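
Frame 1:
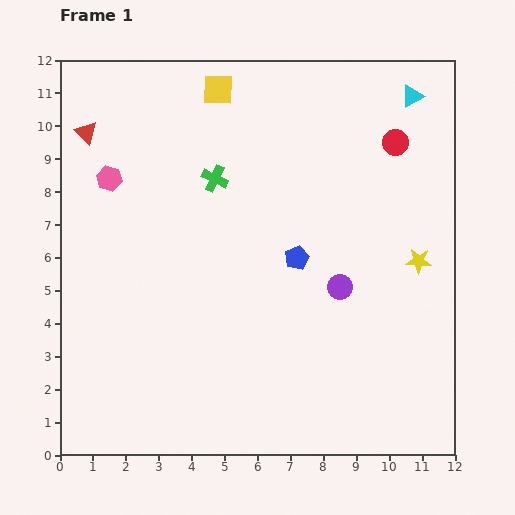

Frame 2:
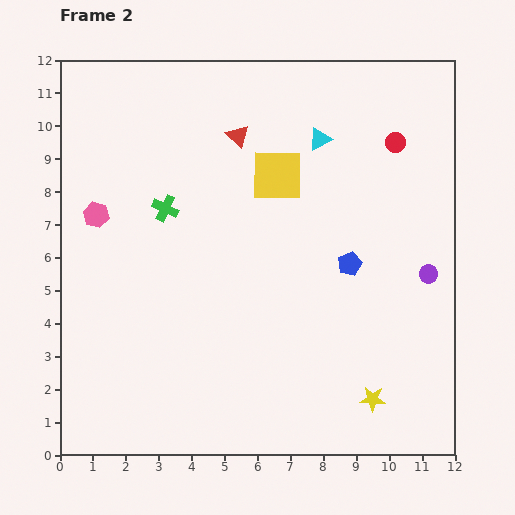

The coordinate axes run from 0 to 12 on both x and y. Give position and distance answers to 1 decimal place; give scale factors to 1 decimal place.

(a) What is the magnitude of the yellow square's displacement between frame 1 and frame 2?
3.2

The yellow square moved from (4.8, 11.1) to (6.6, 8.5), a distance of √(1.8² + 2.6²) ≈ 3.2.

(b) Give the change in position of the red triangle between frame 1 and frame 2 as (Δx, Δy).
(4.6, -0.1)

The red triangle was at (0.8, 9.8) in frame 1 and (5.4, 9.7) in frame 2.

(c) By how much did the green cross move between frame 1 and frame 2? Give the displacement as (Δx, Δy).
(-1.5, -0.9)

The green cross was at (4.7, 8.4) in frame 1 and (3.2, 7.5) in frame 2.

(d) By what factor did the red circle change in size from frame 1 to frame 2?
0.7×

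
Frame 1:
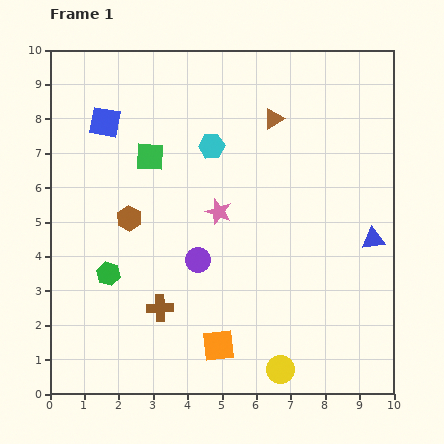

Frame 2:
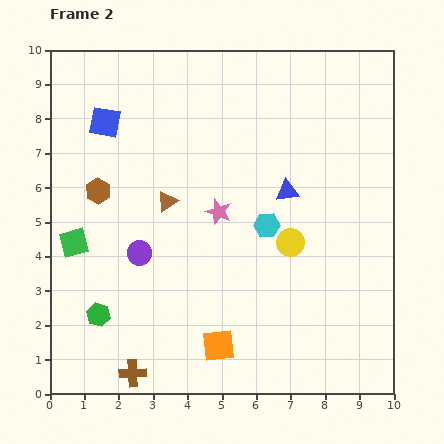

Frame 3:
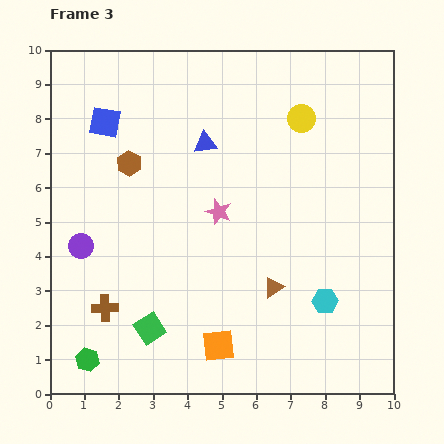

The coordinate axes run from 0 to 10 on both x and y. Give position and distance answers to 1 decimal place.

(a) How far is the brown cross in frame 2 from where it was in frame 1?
2.1

The brown cross moved from (3.2, 2.5) to (2.4, 0.6), a distance of √(0.8² + 1.9²) ≈ 2.1.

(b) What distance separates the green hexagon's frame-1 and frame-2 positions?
1.2

The green hexagon moved from (1.7, 3.5) to (1.4, 2.3), a distance of √(0.3² + 1.2²) ≈ 1.2.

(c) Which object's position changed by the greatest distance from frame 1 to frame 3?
the yellow circle

(moved 7.3; next 5.6)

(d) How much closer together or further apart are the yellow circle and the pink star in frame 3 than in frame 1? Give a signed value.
-1.3

Distance in frame 1: 4.9. Distance in frame 3: 3.6.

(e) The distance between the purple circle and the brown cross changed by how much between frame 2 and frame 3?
-1.6

Distance in frame 2: 3.5. Distance in frame 3: 1.9.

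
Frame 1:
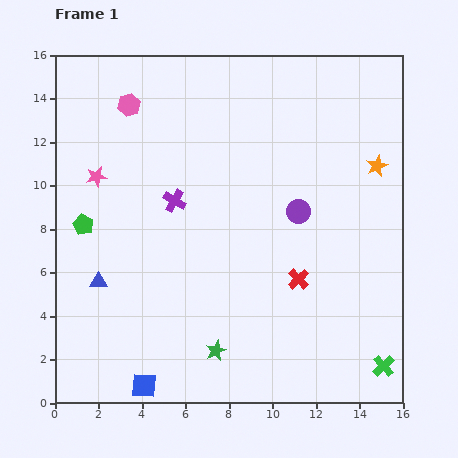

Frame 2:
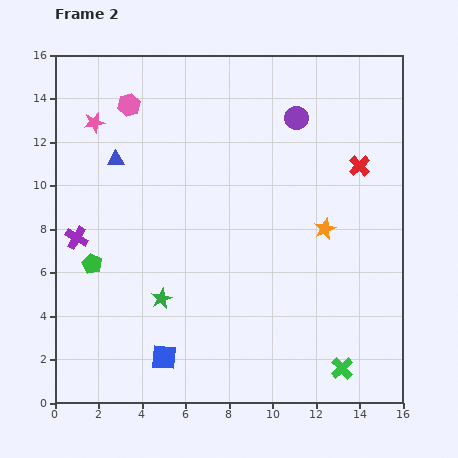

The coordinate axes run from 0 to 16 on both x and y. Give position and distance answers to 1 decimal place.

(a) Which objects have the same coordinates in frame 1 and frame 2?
the pink hexagon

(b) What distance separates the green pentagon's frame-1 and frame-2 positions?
1.8

The green pentagon moved from (1.3, 8.2) to (1.7, 6.4), a distance of √(0.4² + 1.8²) ≈ 1.8.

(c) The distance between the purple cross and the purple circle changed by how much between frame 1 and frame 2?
+5.8

Distance in frame 1: 5.7. Distance in frame 2: 11.5.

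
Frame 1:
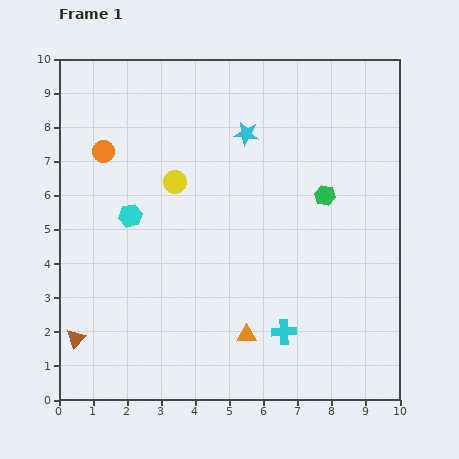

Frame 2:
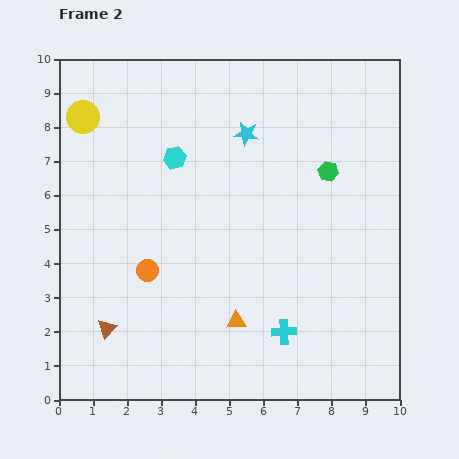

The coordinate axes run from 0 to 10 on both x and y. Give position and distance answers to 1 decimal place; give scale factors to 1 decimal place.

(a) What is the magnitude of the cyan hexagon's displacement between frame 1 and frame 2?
2.1

The cyan hexagon moved from (2.1, 5.4) to (3.4, 7.1), a distance of √(1.3² + 1.7²) ≈ 2.1.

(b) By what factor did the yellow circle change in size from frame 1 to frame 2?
1.5×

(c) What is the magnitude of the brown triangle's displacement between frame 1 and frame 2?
0.9

The brown triangle moved from (0.5, 1.8) to (1.4, 2.1), a distance of √(0.9² + 0.3²) ≈ 0.9.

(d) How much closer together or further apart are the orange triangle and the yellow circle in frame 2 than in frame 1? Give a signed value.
+2.5

Distance in frame 1: 5.0. Distance in frame 2: 7.5.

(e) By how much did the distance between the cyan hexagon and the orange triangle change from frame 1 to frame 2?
+0.2

Distance in frame 1: 4.9. Distance in frame 2: 5.1.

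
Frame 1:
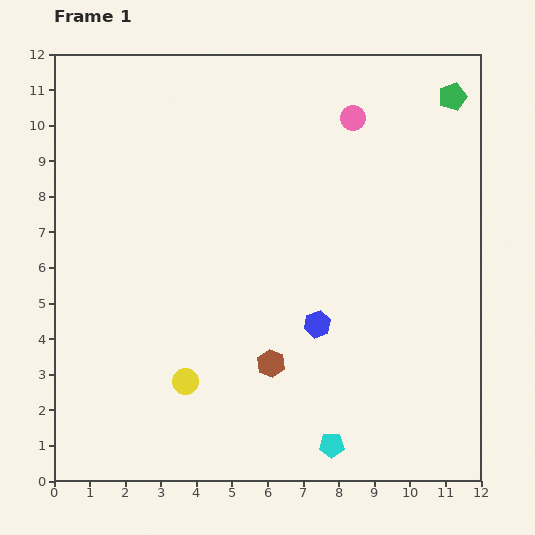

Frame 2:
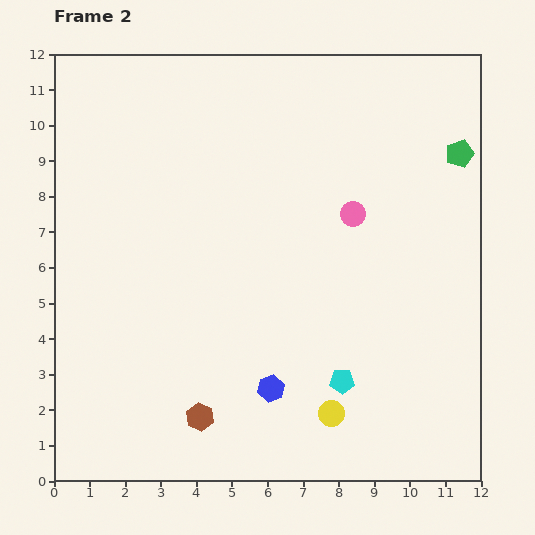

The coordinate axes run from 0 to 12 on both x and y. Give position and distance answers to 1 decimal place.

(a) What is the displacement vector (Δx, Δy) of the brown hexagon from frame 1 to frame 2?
(-2.0, -1.5)

The brown hexagon was at (6.1, 3.3) in frame 1 and (4.1, 1.8) in frame 2.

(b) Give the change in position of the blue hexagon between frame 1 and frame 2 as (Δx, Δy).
(-1.3, -1.8)

The blue hexagon was at (7.4, 4.4) in frame 1 and (6.1, 2.6) in frame 2.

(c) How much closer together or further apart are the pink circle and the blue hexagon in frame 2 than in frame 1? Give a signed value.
-0.5

Distance in frame 1: 5.9. Distance in frame 2: 5.4.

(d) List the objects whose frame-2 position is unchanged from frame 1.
none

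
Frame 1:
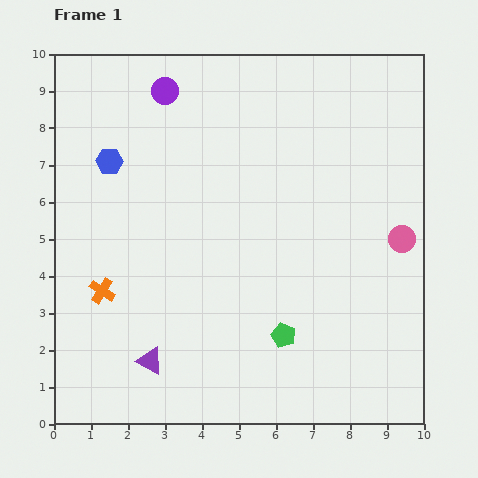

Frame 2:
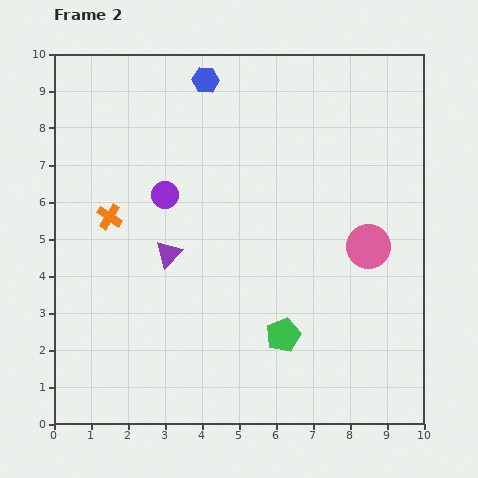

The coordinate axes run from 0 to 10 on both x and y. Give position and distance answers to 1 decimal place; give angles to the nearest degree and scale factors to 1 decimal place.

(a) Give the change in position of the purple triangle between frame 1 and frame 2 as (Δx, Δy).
(0.5, 2.9)

The purple triangle was at (2.6, 1.7) in frame 1 and (3.1, 4.6) in frame 2.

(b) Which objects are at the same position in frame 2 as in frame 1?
the green pentagon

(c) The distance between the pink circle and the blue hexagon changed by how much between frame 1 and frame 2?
-1.9

Distance in frame 1: 8.2. Distance in frame 2: 6.3.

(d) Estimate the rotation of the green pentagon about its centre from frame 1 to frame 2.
27° clockwise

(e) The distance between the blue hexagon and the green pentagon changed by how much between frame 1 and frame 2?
+0.6

Distance in frame 1: 6.6. Distance in frame 2: 7.2.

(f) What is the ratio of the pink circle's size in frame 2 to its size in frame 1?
1.6×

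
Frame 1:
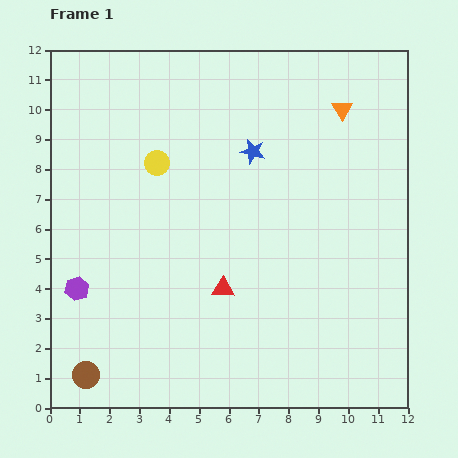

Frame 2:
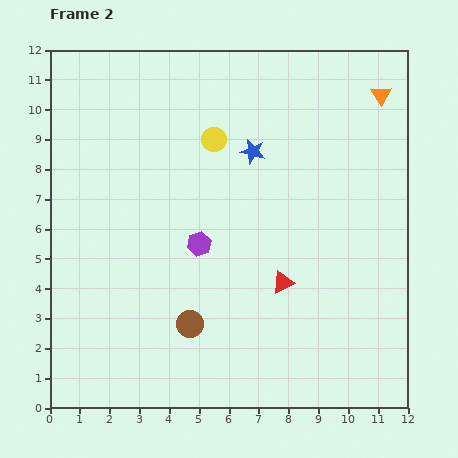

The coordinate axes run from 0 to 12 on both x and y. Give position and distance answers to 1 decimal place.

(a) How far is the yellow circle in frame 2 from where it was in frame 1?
2.1

The yellow circle moved from (3.6, 8.2) to (5.5, 9.0), a distance of √(1.9² + 0.8²) ≈ 2.1.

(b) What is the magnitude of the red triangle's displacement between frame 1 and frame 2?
2.0

The red triangle moved from (5.8, 4.0) to (7.8, 4.2), a distance of √(2.0² + 0.2²) ≈ 2.0.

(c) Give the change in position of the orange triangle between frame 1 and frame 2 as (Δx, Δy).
(1.3, 0.5)

The orange triangle was at (9.8, 10.0) in frame 1 and (11.1, 10.5) in frame 2.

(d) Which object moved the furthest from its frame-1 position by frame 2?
the purple hexagon

(moved 4.4; next 3.9)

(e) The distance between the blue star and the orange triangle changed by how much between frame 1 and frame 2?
+1.4

Distance in frame 1: 3.3. Distance in frame 2: 4.7.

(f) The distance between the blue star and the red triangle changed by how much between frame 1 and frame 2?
-0.2

Distance in frame 1: 4.7. Distance in frame 2: 4.5.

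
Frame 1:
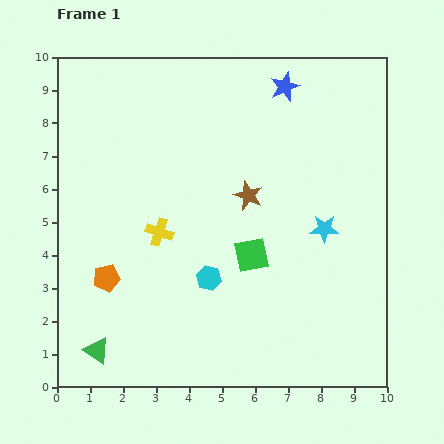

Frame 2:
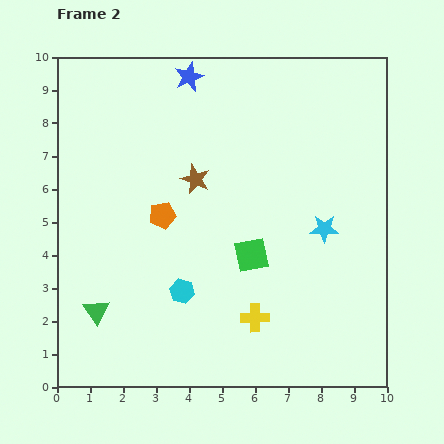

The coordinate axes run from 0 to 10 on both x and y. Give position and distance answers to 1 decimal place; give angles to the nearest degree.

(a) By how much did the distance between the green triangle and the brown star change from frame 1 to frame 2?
-1.6

Distance in frame 1: 6.6. Distance in frame 2: 5.0.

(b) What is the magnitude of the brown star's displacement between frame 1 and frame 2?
1.7

The brown star moved from (5.8, 5.8) to (4.2, 6.3), a distance of √(1.6² + 0.5²) ≈ 1.7.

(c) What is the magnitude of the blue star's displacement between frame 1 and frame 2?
2.9

The blue star moved from (6.9, 9.1) to (4.0, 9.4), a distance of √(2.9² + 0.3²) ≈ 2.9.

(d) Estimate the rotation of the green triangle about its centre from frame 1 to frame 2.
22° clockwise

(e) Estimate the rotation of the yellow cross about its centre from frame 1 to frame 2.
20° counter-clockwise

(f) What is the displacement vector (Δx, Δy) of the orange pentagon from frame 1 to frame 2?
(1.7, 1.9)

The orange pentagon was at (1.5, 3.3) in frame 1 and (3.2, 5.2) in frame 2.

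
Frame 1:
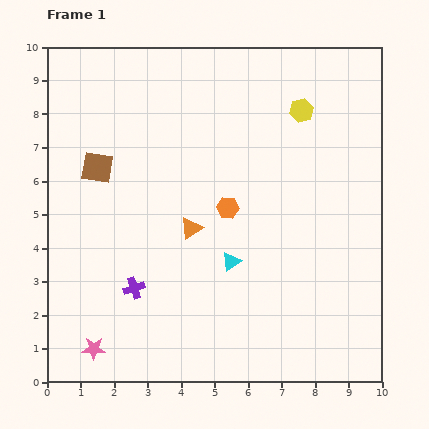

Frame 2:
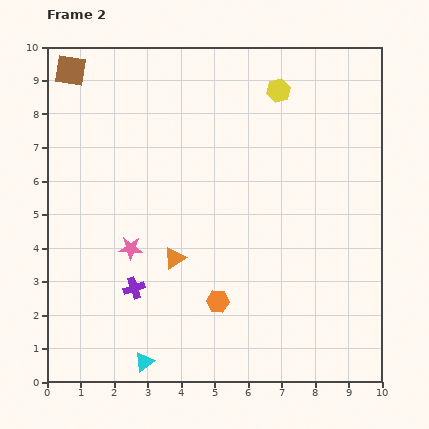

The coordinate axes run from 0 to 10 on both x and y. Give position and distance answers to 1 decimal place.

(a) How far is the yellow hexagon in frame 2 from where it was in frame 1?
0.9

The yellow hexagon moved from (7.6, 8.1) to (6.9, 8.7), a distance of √(0.7² + 0.6²) ≈ 0.9.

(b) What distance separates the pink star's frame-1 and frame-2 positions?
3.2

The pink star moved from (1.4, 1.0) to (2.5, 4.0), a distance of √(1.1² + 3.0²) ≈ 3.2.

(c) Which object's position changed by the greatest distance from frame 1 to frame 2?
the cyan triangle

(moved 4.0; next 3.2)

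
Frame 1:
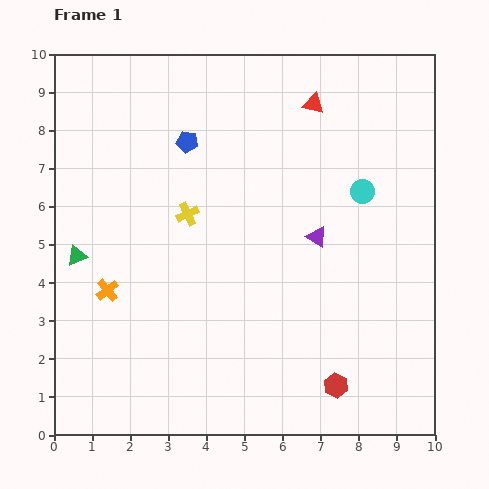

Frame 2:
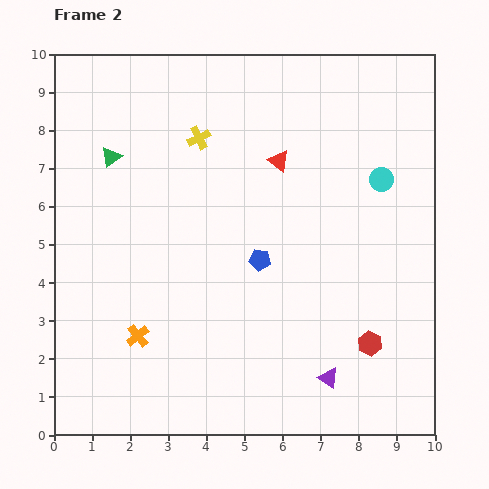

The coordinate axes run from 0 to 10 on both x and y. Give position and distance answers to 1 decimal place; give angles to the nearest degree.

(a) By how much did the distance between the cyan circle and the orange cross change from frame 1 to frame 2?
+0.4

Distance in frame 1: 7.2. Distance in frame 2: 7.6.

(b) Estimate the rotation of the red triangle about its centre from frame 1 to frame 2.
23° clockwise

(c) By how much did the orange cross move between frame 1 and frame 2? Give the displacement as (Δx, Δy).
(0.8, -1.2)

The orange cross was at (1.4, 3.8) in frame 1 and (2.2, 2.6) in frame 2.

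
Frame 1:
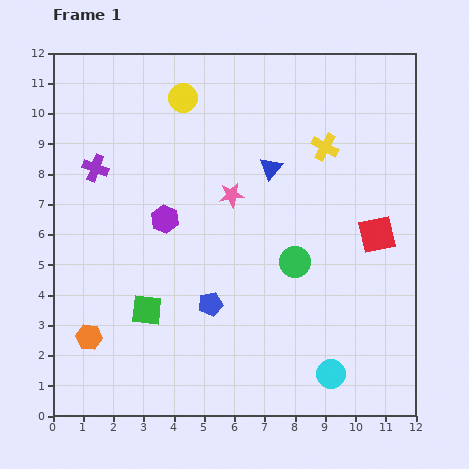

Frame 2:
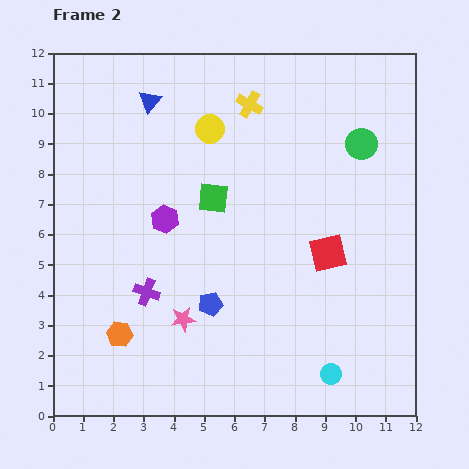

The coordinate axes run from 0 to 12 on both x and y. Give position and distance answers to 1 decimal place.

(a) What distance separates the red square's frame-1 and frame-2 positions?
1.7

The red square moved from (10.7, 6.0) to (9.1, 5.4), a distance of √(1.6² + 0.6²) ≈ 1.7.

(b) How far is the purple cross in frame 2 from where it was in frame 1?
4.4

The purple cross moved from (1.4, 8.2) to (3.1, 4.1), a distance of √(1.7² + 4.1²) ≈ 4.4.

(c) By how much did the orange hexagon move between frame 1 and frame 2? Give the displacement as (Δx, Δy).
(1.0, 0.1)

The orange hexagon was at (1.2, 2.6) in frame 1 and (2.2, 2.7) in frame 2.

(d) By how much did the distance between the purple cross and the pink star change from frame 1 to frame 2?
-3.1

Distance in frame 1: 4.6. Distance in frame 2: 1.5.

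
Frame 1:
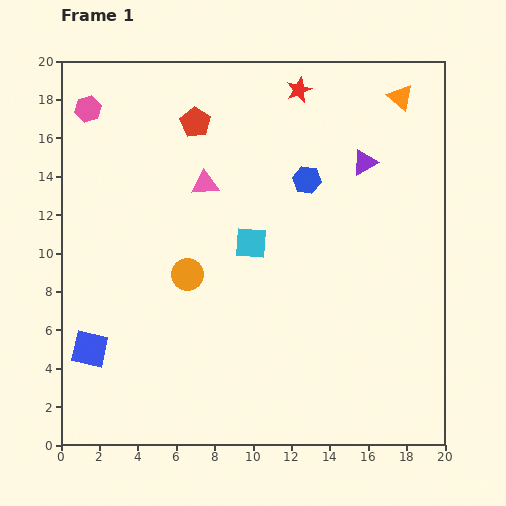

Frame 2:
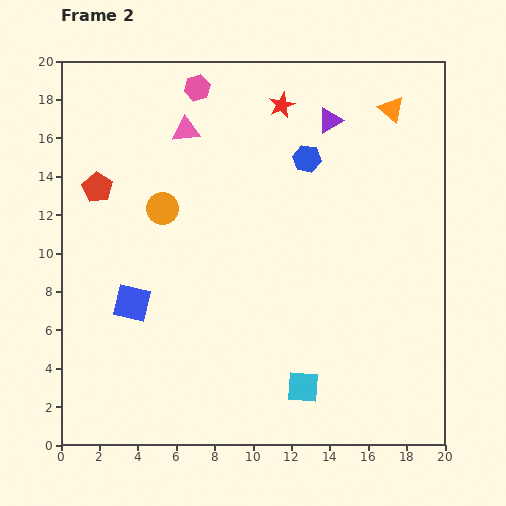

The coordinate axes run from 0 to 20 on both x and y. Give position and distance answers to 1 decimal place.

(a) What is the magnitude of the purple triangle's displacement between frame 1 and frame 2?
2.8

The purple triangle moved from (15.8, 14.7) to (14.0, 16.9), a distance of √(1.8² + 2.2²) ≈ 2.8.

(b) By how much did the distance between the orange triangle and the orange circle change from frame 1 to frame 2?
-1.4

Distance in frame 1: 14.4. Distance in frame 2: 13.0.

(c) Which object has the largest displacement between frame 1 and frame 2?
the cyan square

(moved 8.0; next 6.1)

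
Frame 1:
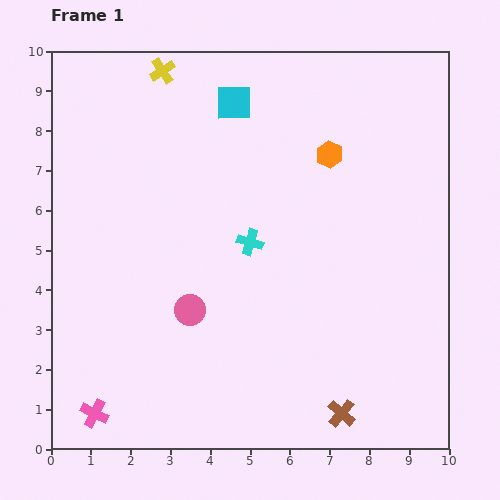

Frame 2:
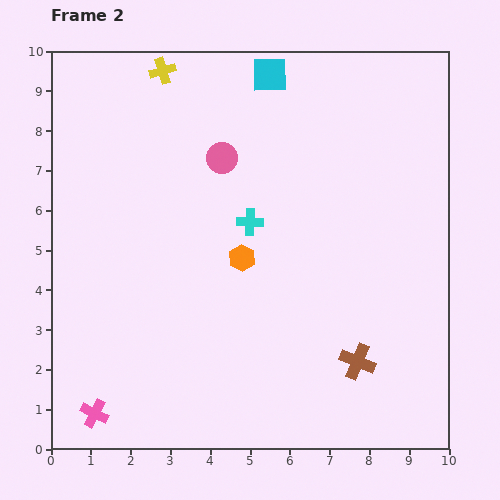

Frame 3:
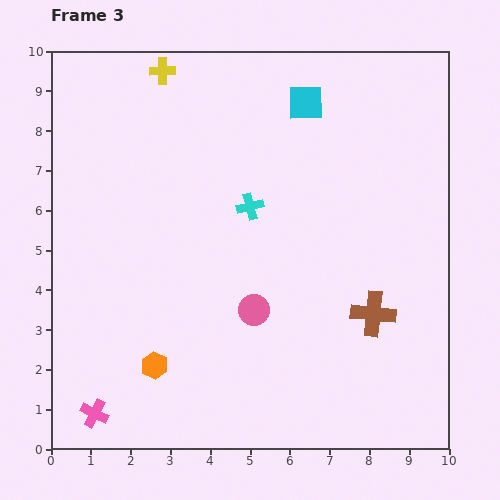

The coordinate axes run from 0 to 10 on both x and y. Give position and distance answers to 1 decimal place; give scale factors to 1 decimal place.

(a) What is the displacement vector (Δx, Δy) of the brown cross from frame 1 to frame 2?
(0.4, 1.3)

The brown cross was at (7.3, 0.9) in frame 1 and (7.7, 2.2) in frame 2.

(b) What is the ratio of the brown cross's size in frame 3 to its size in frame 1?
1.6×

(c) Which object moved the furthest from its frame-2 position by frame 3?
the pink circle

(moved 3.9; next 3.5)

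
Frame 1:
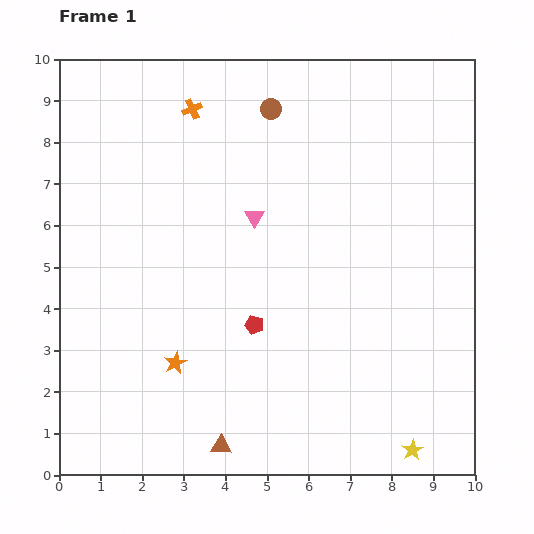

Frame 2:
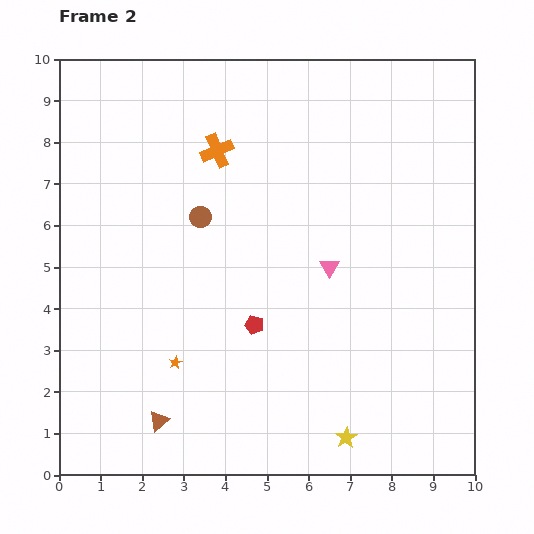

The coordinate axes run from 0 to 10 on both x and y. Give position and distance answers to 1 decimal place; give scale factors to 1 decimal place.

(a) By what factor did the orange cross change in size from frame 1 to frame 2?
1.7×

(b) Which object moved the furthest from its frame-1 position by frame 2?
the brown circle

(moved 3.1; next 2.2)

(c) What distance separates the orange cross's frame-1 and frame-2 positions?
1.2

The orange cross moved from (3.2, 8.8) to (3.8, 7.8), a distance of √(0.6² + 1.0²) ≈ 1.2.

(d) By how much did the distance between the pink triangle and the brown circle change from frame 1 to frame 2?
+0.7

Distance in frame 1: 2.6. Distance in frame 2: 3.3.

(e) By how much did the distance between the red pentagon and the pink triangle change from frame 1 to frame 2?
-0.3

Distance in frame 1: 2.6. Distance in frame 2: 2.3.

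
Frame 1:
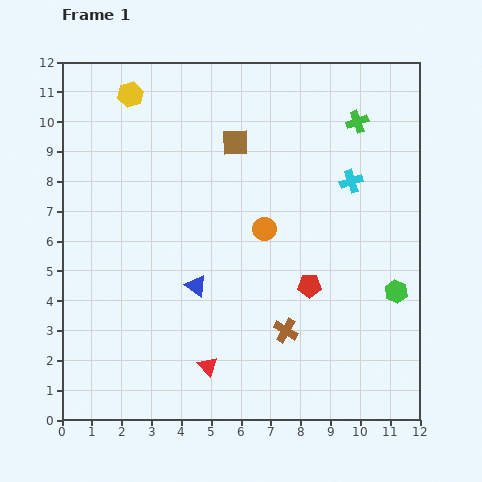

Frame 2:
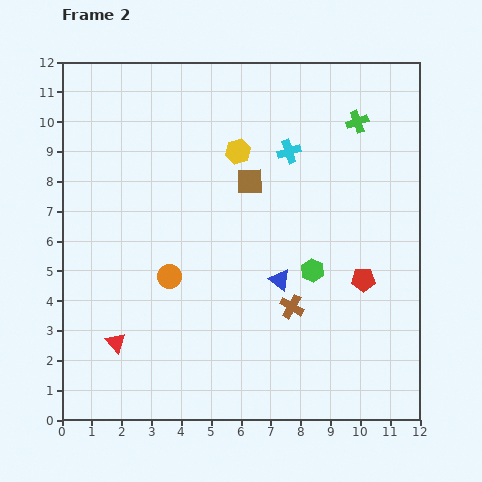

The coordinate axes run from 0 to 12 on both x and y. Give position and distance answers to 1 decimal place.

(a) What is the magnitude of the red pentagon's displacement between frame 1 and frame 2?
1.8

The red pentagon moved from (8.3, 4.5) to (10.1, 4.7), a distance of √(1.8² + 0.2²) ≈ 1.8.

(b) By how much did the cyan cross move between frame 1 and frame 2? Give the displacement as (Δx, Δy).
(-2.1, 1.0)

The cyan cross was at (9.7, 8.0) in frame 1 and (7.6, 9.0) in frame 2.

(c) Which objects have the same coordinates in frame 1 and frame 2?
the green cross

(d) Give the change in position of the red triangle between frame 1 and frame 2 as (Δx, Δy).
(-3.1, 0.8)

The red triangle was at (4.9, 1.8) in frame 1 and (1.8, 2.6) in frame 2.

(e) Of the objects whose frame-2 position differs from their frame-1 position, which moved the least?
the brown cross

(moved 0.8)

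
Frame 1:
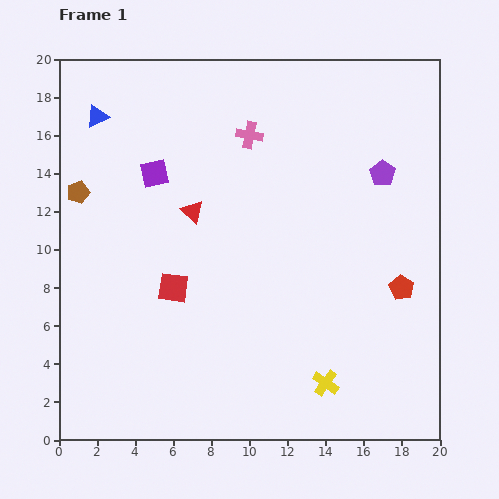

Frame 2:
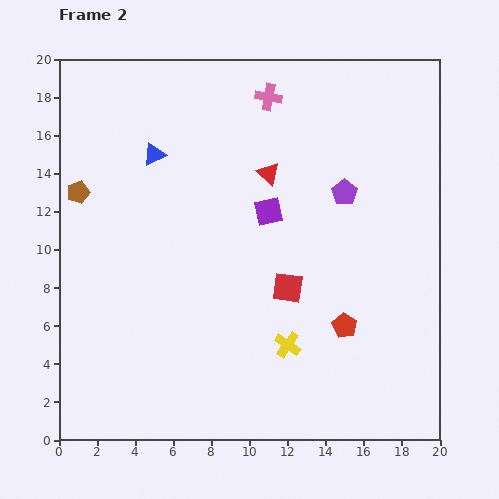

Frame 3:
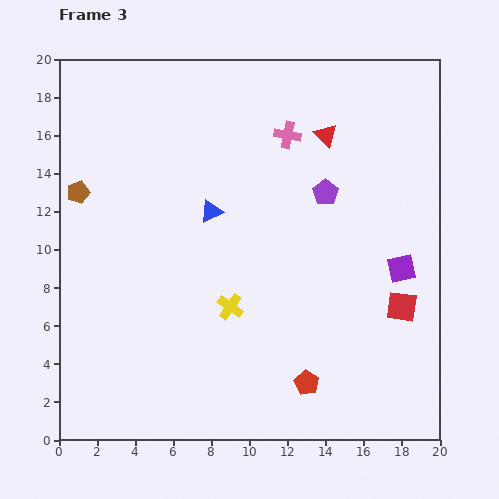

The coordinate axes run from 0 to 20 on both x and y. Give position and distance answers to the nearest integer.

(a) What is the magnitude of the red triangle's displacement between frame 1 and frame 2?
4

The red triangle moved from (7, 12) to (11, 14), a distance of √(4² + 2²) ≈ 4.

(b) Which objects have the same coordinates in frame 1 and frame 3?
the brown pentagon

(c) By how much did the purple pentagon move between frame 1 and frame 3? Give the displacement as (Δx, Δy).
(-3, -1)

The purple pentagon was at (17, 14) in frame 1 and (14, 13) in frame 3.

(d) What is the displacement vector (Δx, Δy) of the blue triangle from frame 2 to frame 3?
(3, -3)

The blue triangle was at (5, 15) in frame 2 and (8, 12) in frame 3.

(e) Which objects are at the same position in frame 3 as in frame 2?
the brown pentagon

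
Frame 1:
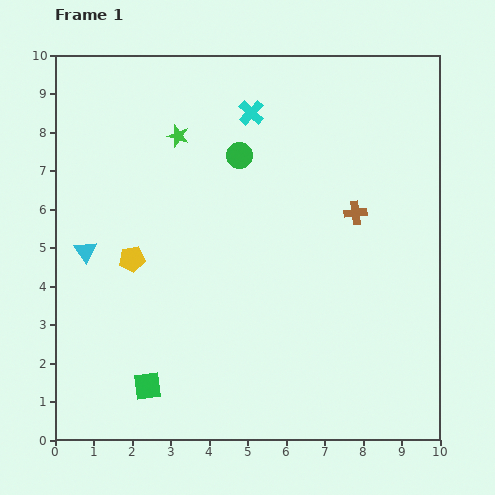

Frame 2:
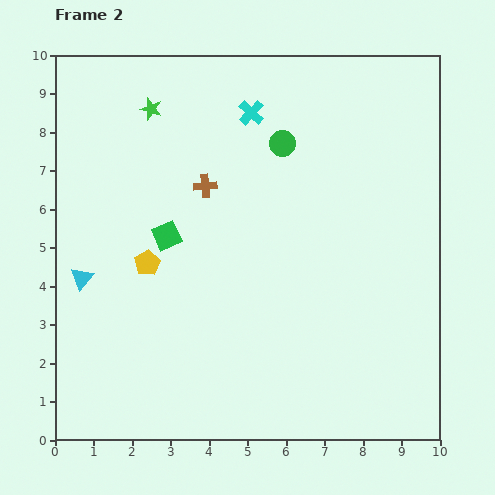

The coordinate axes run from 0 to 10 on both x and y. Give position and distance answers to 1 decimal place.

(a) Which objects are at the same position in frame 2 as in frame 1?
the cyan cross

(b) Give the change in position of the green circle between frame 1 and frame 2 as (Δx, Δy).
(1.1, 0.3)

The green circle was at (4.8, 7.4) in frame 1 and (5.9, 7.7) in frame 2.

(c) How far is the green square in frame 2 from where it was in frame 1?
3.9

The green square moved from (2.4, 1.4) to (2.9, 5.3), a distance of √(0.5² + 3.9²) ≈ 3.9.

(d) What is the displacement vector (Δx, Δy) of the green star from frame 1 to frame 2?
(-0.7, 0.7)

The green star was at (3.2, 7.9) in frame 1 and (2.5, 8.6) in frame 2.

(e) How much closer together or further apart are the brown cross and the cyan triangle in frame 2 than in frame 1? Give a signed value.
-3.1

Distance in frame 1: 7.1. Distance in frame 2: 4.0.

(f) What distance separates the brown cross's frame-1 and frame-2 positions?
4.0

The brown cross moved from (7.8, 5.9) to (3.9, 6.6), a distance of √(3.9² + 0.7²) ≈ 4.0.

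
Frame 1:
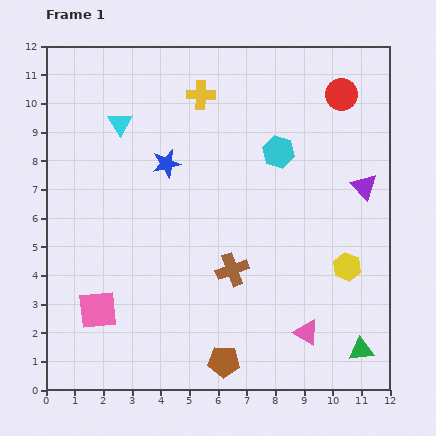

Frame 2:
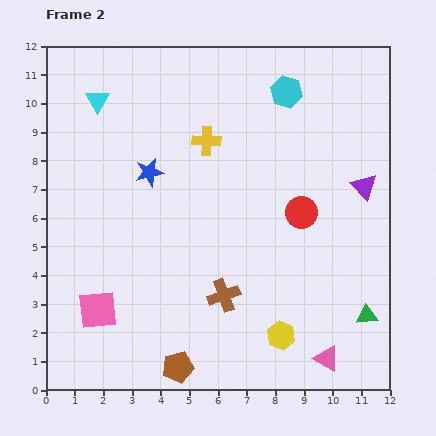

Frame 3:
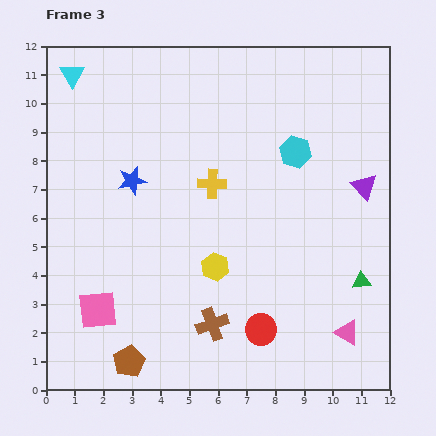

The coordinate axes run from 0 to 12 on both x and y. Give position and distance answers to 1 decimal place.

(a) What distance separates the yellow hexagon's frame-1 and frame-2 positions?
3.3

The yellow hexagon moved from (10.5, 4.3) to (8.2, 1.9), a distance of √(2.3² + 2.4²) ≈ 3.3.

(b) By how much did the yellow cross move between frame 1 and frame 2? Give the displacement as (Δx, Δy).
(0.2, -1.6)

The yellow cross was at (5.4, 10.3) in frame 1 and (5.6, 8.7) in frame 2.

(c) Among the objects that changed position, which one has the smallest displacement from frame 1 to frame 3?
the cyan hexagon

(moved 0.6)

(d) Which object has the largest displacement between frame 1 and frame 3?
the red circle

(moved 8.7; next 4.6)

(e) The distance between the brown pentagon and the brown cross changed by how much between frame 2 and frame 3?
+0.2

Distance in frame 2: 3.0. Distance in frame 3: 3.2.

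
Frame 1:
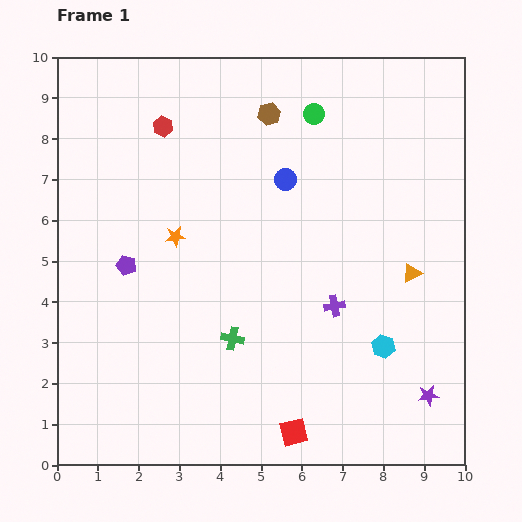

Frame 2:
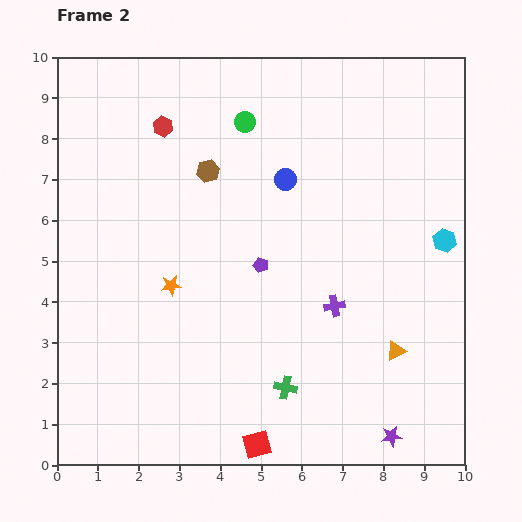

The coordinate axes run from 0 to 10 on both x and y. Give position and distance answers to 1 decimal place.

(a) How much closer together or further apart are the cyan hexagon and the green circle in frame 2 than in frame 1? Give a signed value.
-0.2

Distance in frame 1: 5.9. Distance in frame 2: 5.7.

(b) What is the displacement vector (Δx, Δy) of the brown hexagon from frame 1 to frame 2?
(-1.5, -1.4)

The brown hexagon was at (5.2, 8.6) in frame 1 and (3.7, 7.2) in frame 2.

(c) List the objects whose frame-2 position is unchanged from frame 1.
the purple cross, the blue circle, the red hexagon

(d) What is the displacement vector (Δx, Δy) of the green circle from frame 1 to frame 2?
(-1.7, -0.2)

The green circle was at (6.3, 8.6) in frame 1 and (4.6, 8.4) in frame 2.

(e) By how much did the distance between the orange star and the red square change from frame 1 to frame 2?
-1.2

Distance in frame 1: 5.6. Distance in frame 2: 4.4.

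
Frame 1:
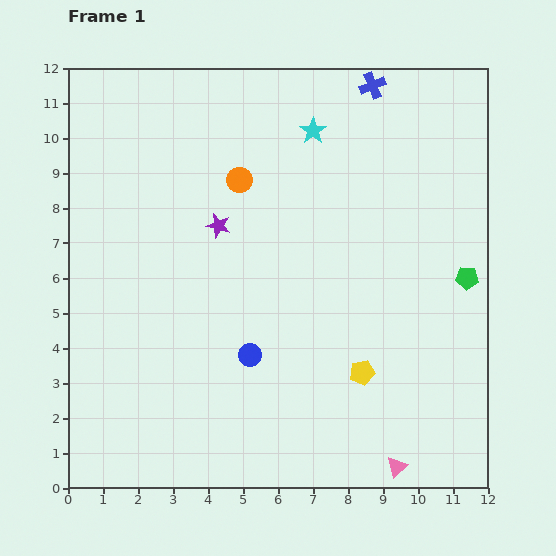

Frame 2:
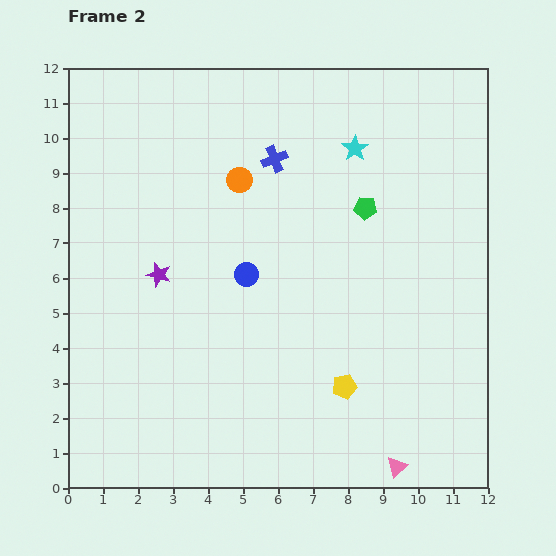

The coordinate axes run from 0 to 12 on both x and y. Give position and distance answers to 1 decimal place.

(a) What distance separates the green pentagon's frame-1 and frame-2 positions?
3.5

The green pentagon moved from (11.4, 6.0) to (8.5, 8.0), a distance of √(2.9² + 2.0²) ≈ 3.5.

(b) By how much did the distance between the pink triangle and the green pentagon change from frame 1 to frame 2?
+1.7

Distance in frame 1: 5.8. Distance in frame 2: 7.5.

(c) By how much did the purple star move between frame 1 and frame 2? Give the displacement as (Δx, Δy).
(-1.7, -1.4)

The purple star was at (4.3, 7.5) in frame 1 and (2.6, 6.1) in frame 2.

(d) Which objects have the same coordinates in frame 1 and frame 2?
the orange circle, the pink triangle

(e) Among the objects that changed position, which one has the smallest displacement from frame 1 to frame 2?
the yellow pentagon

(moved 0.6)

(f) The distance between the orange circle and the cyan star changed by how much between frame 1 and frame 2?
+0.9

Distance in frame 1: 2.5. Distance in frame 2: 3.4.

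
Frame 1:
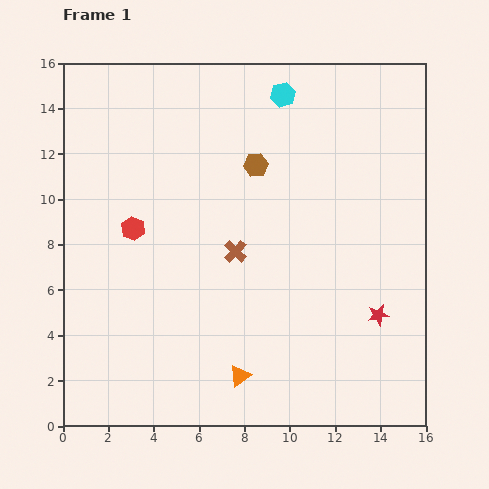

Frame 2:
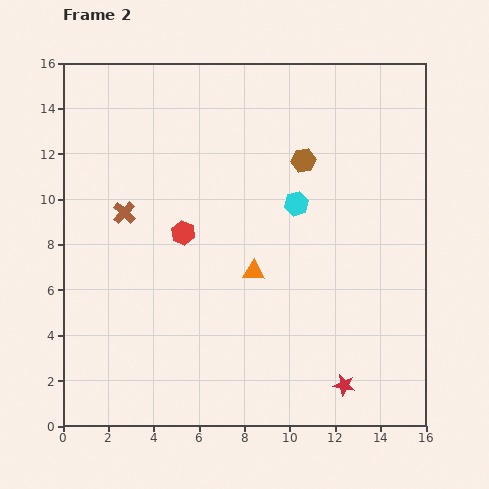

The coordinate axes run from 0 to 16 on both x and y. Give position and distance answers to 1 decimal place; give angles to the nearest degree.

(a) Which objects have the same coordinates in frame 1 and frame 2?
none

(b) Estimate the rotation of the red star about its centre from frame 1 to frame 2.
22° clockwise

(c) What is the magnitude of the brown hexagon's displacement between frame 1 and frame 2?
2.1

The brown hexagon moved from (8.5, 11.5) to (10.6, 11.7), a distance of √(2.1² + 0.2²) ≈ 2.1.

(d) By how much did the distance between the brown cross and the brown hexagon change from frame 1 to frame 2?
+4.3

Distance in frame 1: 3.9. Distance in frame 2: 8.2.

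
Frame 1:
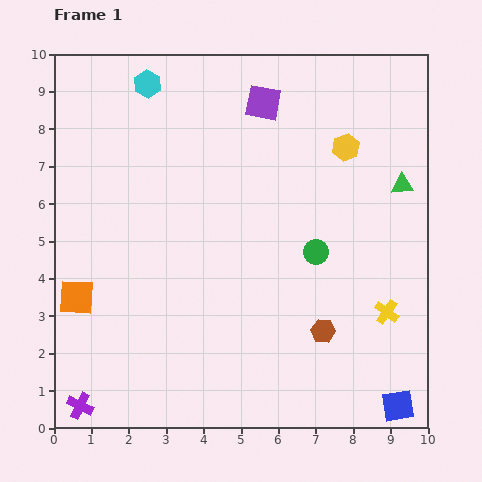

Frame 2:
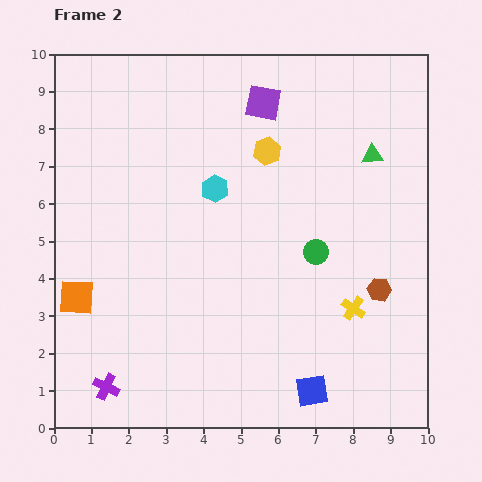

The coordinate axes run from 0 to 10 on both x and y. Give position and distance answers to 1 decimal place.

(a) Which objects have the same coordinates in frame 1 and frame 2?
the green circle, the purple square, the orange square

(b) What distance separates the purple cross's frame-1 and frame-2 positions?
0.9

The purple cross moved from (0.7, 0.6) to (1.4, 1.1), a distance of √(0.7² + 0.5²) ≈ 0.9.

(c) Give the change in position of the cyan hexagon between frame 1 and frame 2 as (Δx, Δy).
(1.8, -2.8)

The cyan hexagon was at (2.5, 9.2) in frame 1 and (4.3, 6.4) in frame 2.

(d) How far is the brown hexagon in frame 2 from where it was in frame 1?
1.9

The brown hexagon moved from (7.2, 2.6) to (8.7, 3.7), a distance of √(1.5² + 1.1²) ≈ 1.9.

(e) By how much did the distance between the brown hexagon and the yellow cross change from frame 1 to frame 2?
-0.9

Distance in frame 1: 1.8. Distance in frame 2: 0.9.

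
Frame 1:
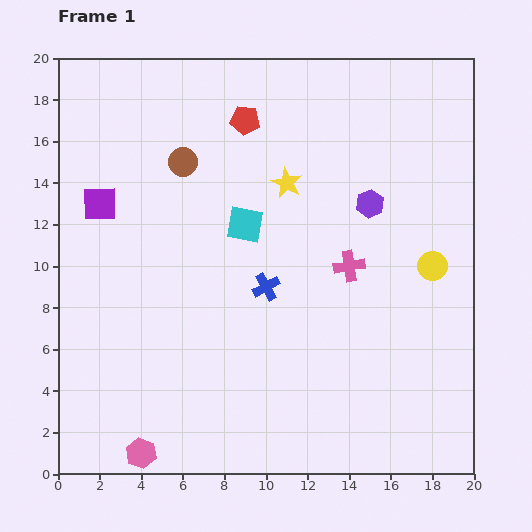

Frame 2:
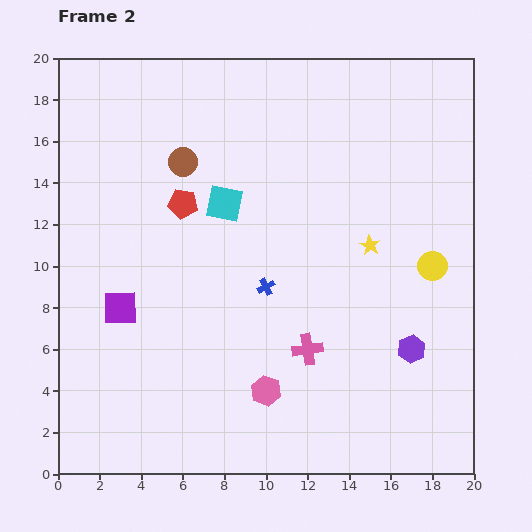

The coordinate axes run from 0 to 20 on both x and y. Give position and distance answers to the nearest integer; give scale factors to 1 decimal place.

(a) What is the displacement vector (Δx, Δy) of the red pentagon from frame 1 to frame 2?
(-3, -4)

The red pentagon was at (9, 17) in frame 1 and (6, 13) in frame 2.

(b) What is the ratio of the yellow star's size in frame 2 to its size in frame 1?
0.7×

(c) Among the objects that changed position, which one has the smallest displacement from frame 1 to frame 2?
the cyan square

(moved 1)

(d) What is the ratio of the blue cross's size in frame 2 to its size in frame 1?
0.6×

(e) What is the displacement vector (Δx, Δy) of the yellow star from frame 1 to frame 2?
(4, -3)

The yellow star was at (11, 14) in frame 1 and (15, 11) in frame 2.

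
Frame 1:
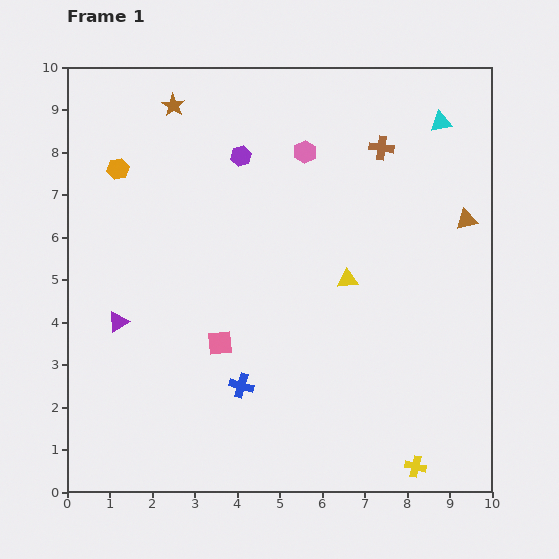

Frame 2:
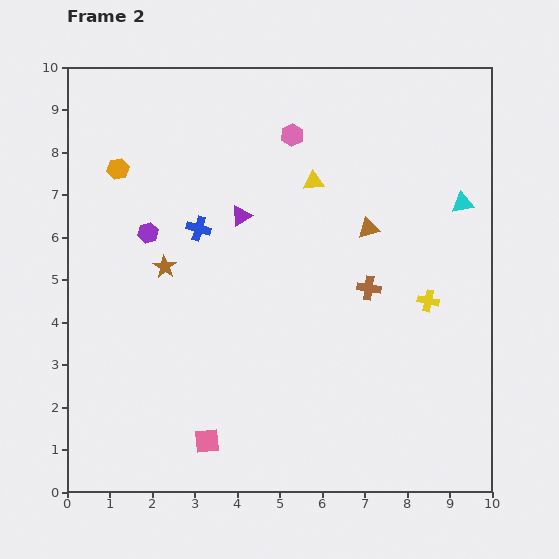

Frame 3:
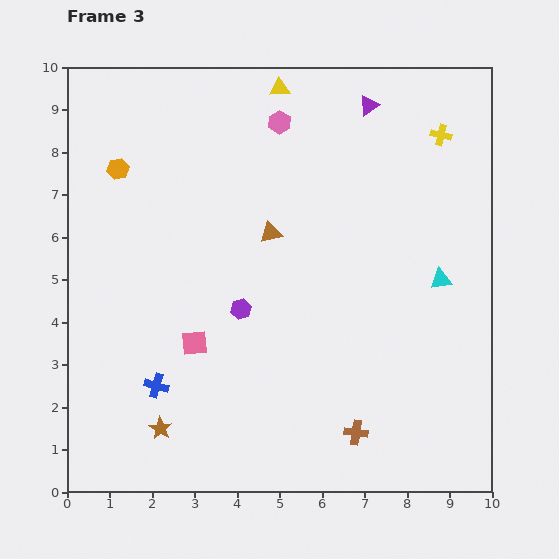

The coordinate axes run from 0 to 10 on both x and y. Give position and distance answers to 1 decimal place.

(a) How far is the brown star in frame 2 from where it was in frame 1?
3.8

The brown star moved from (2.5, 9.1) to (2.3, 5.3), a distance of √(0.2² + 3.8²) ≈ 3.8.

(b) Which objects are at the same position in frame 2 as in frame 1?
the orange hexagon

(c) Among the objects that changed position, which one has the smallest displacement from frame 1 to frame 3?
the pink square

(moved 0.6)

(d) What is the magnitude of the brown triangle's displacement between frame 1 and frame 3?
4.6

The brown triangle moved from (9.4, 6.4) to (4.8, 6.1), a distance of √(4.6² + 0.3²) ≈ 4.6.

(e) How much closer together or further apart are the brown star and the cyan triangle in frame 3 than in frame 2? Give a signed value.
+0.3

Distance in frame 2: 7.2. Distance in frame 3: 7.5.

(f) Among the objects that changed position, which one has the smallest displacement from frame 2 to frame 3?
the pink hexagon

(moved 0.4)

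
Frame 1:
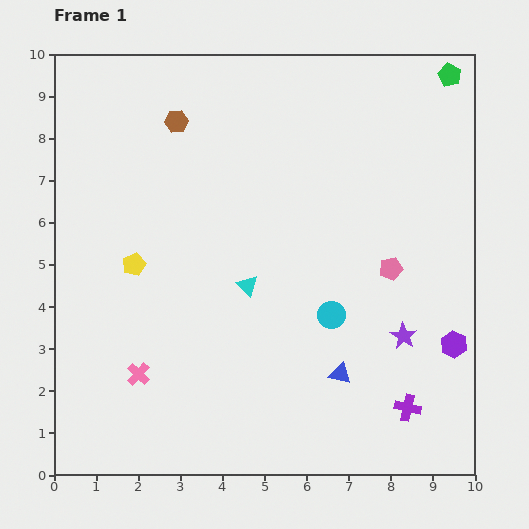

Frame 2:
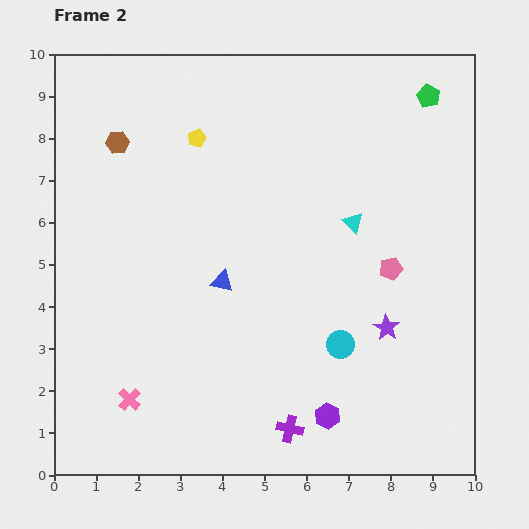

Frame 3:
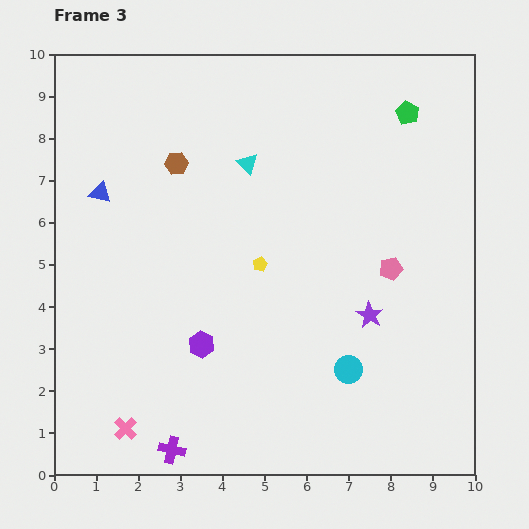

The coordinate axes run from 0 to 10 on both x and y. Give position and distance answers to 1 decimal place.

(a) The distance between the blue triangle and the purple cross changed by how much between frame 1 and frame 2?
+2.0

Distance in frame 1: 1.8. Distance in frame 2: 3.8.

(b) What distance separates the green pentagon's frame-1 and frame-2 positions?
0.7

The green pentagon moved from (9.4, 9.5) to (8.9, 9.0), a distance of √(0.5² + 0.5²) ≈ 0.7.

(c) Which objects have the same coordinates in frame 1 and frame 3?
the pink pentagon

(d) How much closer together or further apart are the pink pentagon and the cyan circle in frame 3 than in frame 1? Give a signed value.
+0.8

Distance in frame 1: 1.8. Distance in frame 3: 2.6.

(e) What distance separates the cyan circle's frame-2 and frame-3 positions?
0.6

The cyan circle moved from (6.8, 3.1) to (7.0, 2.5), a distance of √(0.2² + 0.6²) ≈ 0.6.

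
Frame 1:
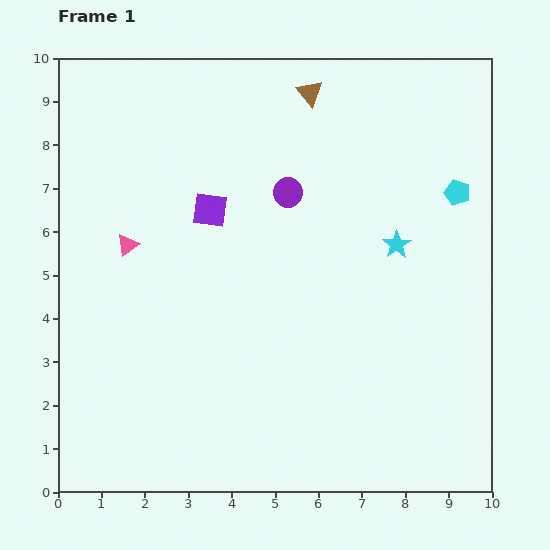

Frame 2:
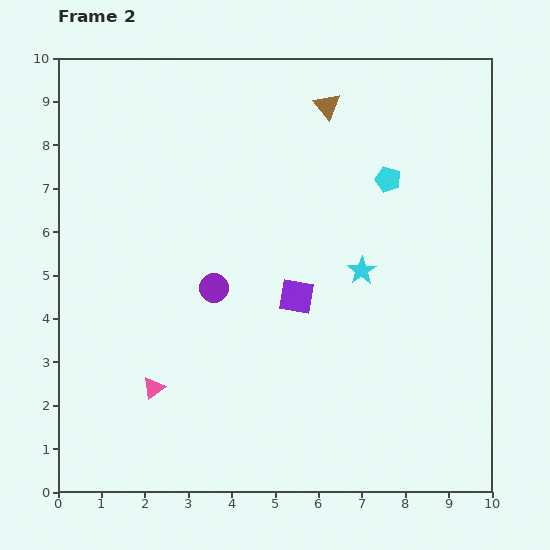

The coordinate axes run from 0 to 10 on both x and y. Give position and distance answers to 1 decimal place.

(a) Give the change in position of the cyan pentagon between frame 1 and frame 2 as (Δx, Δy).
(-1.6, 0.3)

The cyan pentagon was at (9.2, 6.9) in frame 1 and (7.6, 7.2) in frame 2.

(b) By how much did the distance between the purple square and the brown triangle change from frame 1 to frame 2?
+1.0

Distance in frame 1: 3.5. Distance in frame 2: 4.5.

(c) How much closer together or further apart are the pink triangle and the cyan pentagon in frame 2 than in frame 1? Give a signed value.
-0.5

Distance in frame 1: 7.7. Distance in frame 2: 7.2.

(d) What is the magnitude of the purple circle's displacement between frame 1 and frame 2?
2.8

The purple circle moved from (5.3, 6.9) to (3.6, 4.7), a distance of √(1.7² + 2.2²) ≈ 2.8.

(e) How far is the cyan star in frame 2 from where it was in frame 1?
1.0

The cyan star moved from (7.8, 5.7) to (7.0, 5.1), a distance of √(0.8² + 0.6²) ≈ 1.0.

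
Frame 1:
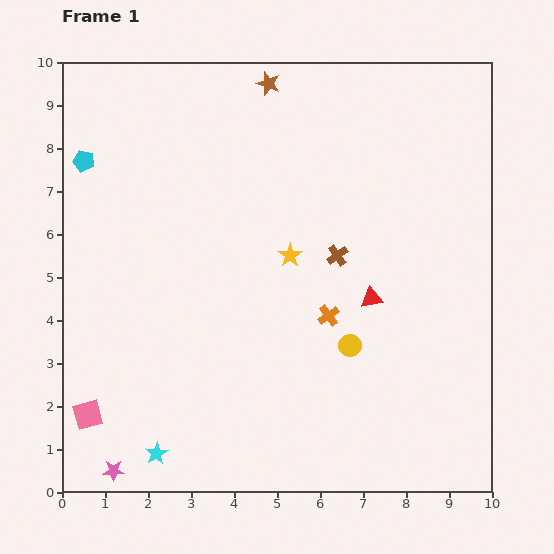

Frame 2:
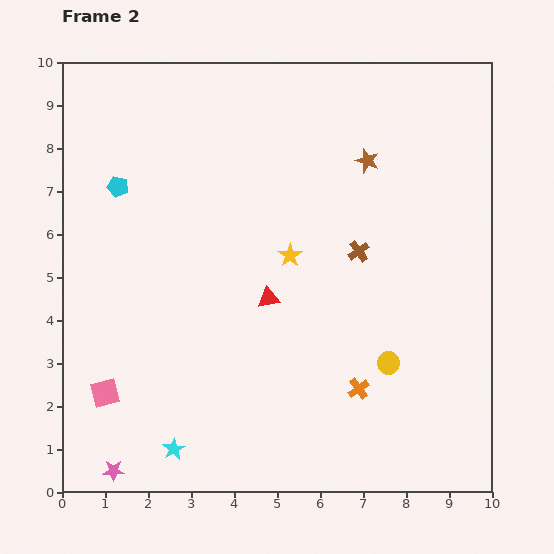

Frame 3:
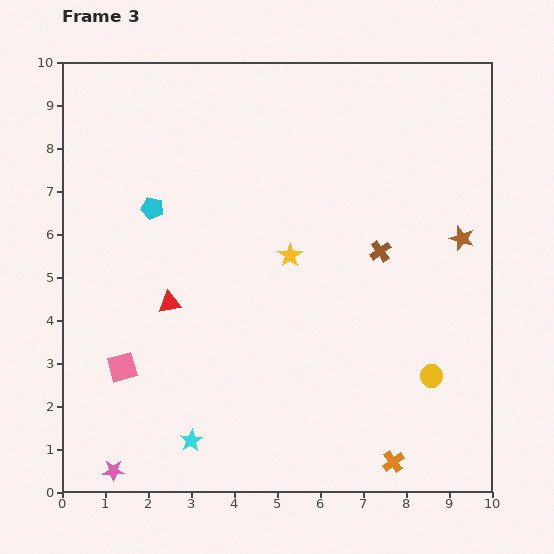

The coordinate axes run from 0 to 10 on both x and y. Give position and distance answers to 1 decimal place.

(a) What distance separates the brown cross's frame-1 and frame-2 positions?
0.5

The brown cross moved from (6.4, 5.5) to (6.9, 5.6), a distance of √(0.5² + 0.1²) ≈ 0.5.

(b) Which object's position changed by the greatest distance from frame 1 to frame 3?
the brown star

(moved 5.8; next 4.7)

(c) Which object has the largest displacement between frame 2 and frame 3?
the brown star

(moved 2.8; next 2.3)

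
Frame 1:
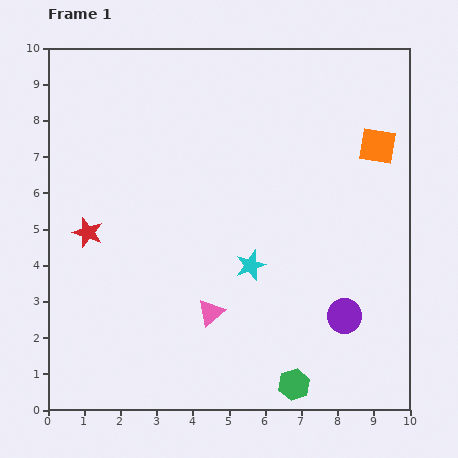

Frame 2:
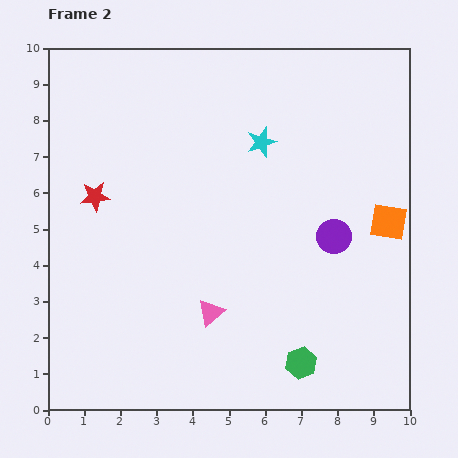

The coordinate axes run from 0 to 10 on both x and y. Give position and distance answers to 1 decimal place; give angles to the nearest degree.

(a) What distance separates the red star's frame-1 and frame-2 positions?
1.0

The red star moved from (1.1, 4.9) to (1.3, 5.9), a distance of √(0.2² + 1.0²) ≈ 1.0.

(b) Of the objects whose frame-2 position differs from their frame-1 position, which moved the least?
the green hexagon

(moved 0.6)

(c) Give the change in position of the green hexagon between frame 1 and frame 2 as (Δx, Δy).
(0.2, 0.6)

The green hexagon was at (6.8, 0.7) in frame 1 and (7.0, 1.3) in frame 2.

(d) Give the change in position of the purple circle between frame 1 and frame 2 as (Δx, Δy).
(-0.3, 2.2)

The purple circle was at (8.2, 2.6) in frame 1 and (7.9, 4.8) in frame 2.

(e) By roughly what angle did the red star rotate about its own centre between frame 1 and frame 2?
25° counter-clockwise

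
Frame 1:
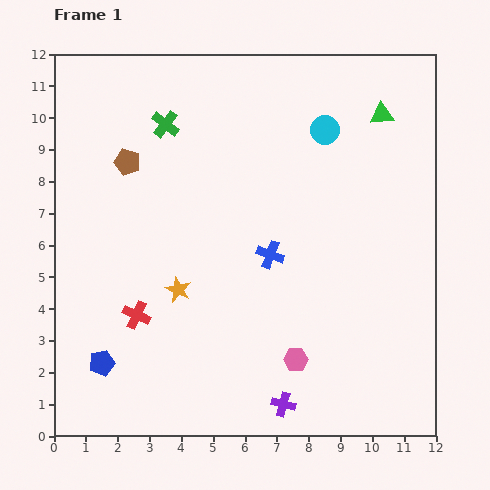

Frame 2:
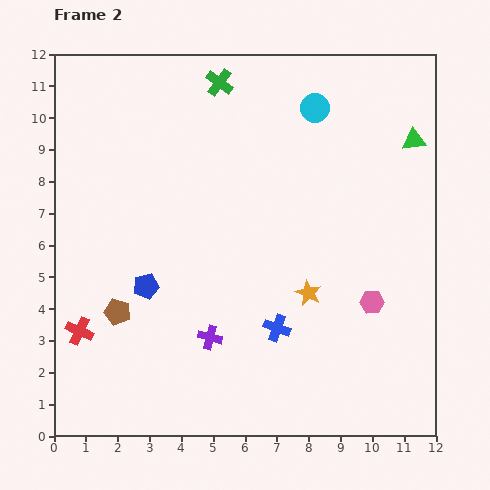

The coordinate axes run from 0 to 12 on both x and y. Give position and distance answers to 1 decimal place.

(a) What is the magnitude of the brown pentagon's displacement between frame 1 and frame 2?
4.7

The brown pentagon moved from (2.3, 8.6) to (2.0, 3.9), a distance of √(0.3² + 4.7²) ≈ 4.7.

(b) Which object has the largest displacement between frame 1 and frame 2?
the brown pentagon

(moved 4.7; next 4.1)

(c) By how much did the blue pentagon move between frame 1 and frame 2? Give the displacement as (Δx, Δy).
(1.4, 2.4)

The blue pentagon was at (1.5, 2.3) in frame 1 and (2.9, 4.7) in frame 2.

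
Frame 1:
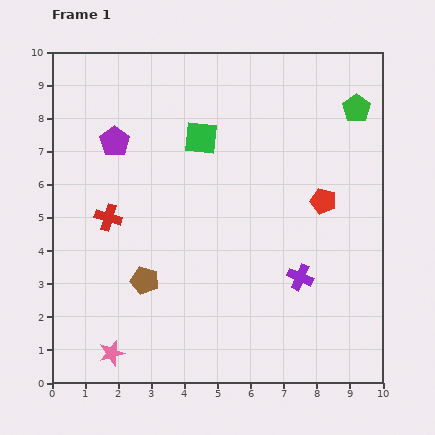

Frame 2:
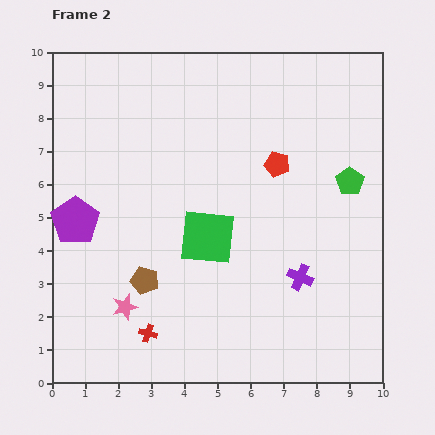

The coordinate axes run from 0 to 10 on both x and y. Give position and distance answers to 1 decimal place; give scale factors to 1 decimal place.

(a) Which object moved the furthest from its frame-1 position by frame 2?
the red cross

(moved 3.7; next 3.0)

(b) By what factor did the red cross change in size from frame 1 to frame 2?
0.7×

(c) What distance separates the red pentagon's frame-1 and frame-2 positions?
1.8

The red pentagon moved from (8.2, 5.5) to (6.8, 6.6), a distance of √(1.4² + 1.1²) ≈ 1.8.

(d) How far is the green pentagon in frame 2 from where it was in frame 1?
2.2

The green pentagon moved from (9.2, 8.3) to (9.0, 6.1), a distance of √(0.2² + 2.2²) ≈ 2.2.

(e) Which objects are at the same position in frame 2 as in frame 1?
the brown pentagon, the purple cross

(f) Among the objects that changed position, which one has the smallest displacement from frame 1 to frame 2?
the pink star

(moved 1.5)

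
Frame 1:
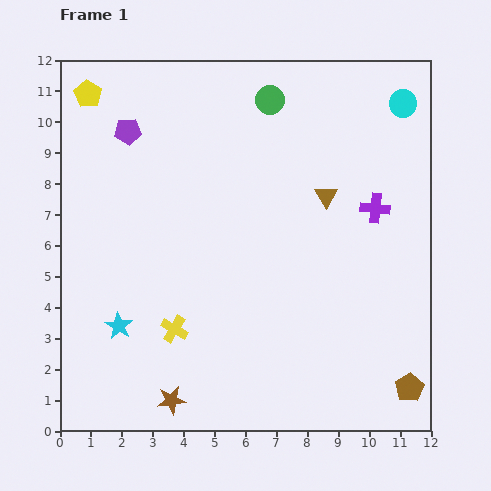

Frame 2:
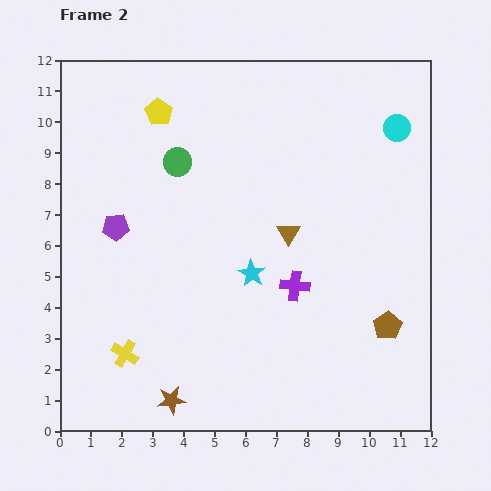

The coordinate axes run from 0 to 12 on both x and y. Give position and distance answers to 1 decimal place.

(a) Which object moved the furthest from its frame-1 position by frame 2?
the cyan star

(moved 4.6; next 3.6)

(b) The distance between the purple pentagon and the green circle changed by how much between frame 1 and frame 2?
-1.8

Distance in frame 1: 4.7. Distance in frame 2: 2.9.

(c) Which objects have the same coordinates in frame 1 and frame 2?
the brown star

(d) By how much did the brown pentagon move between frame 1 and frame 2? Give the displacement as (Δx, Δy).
(-0.7, 2.0)

The brown pentagon was at (11.3, 1.4) in frame 1 and (10.6, 3.4) in frame 2.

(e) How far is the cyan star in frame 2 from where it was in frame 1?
4.6

The cyan star moved from (1.9, 3.4) to (6.2, 5.1), a distance of √(4.3² + 1.7²) ≈ 4.6.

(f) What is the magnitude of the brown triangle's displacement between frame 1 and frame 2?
1.7

The brown triangle moved from (8.6, 7.6) to (7.4, 6.4), a distance of √(1.2² + 1.2²) ≈ 1.7.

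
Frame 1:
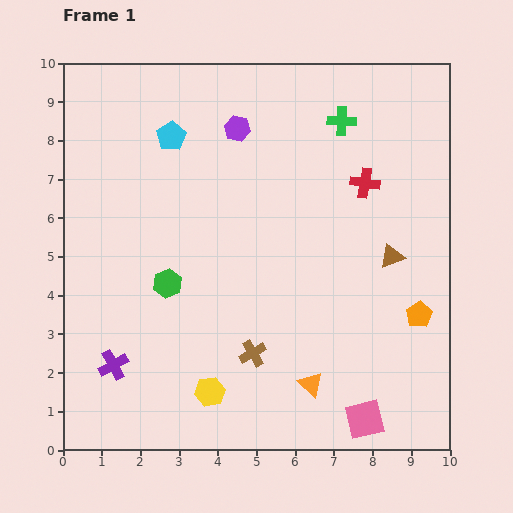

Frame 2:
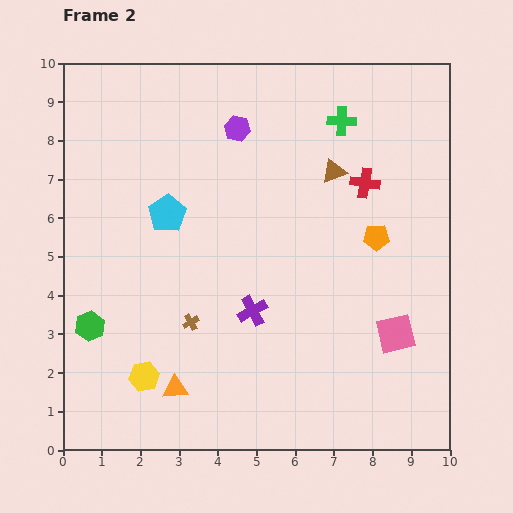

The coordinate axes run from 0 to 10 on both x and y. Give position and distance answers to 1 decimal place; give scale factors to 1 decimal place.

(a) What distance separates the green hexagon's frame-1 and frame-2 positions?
2.3

The green hexagon moved from (2.7, 4.3) to (0.7, 3.2), a distance of √(2.0² + 1.1²) ≈ 2.3.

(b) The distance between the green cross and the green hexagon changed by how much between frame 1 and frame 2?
+2.2

Distance in frame 1: 6.2. Distance in frame 2: 8.4.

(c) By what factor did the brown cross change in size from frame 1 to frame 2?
0.6×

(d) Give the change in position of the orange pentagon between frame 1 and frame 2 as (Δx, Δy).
(-1.1, 2.0)

The orange pentagon was at (9.2, 3.5) in frame 1 and (8.1, 5.5) in frame 2.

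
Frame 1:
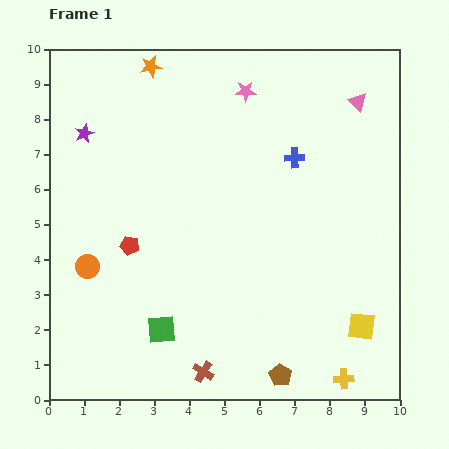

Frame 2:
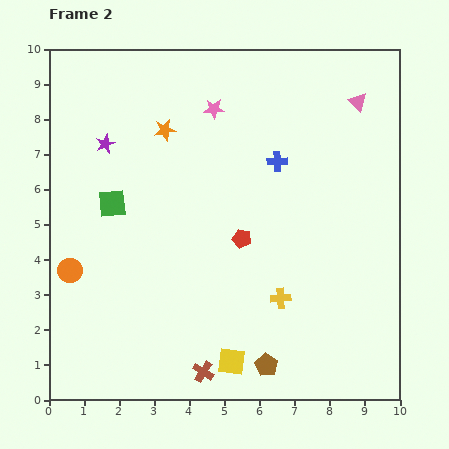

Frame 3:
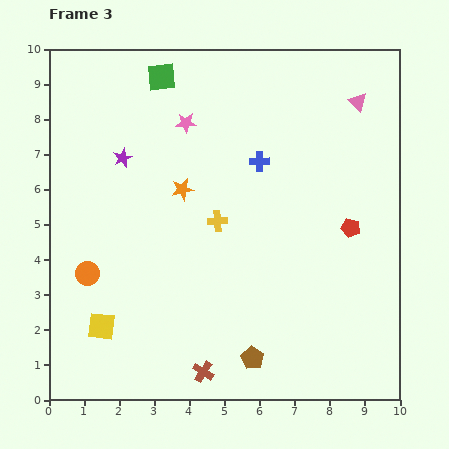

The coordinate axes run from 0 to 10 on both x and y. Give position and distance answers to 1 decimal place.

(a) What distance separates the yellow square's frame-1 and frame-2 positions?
3.8

The yellow square moved from (8.9, 2.1) to (5.2, 1.1), a distance of √(3.7² + 1.0²) ≈ 3.8.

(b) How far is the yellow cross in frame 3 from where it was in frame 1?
5.8

The yellow cross moved from (8.4, 0.6) to (4.8, 5.1), a distance of √(3.6² + 4.5²) ≈ 5.8.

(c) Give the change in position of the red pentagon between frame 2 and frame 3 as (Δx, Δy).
(3.1, 0.3)

The red pentagon was at (5.5, 4.6) in frame 2 and (8.6, 4.9) in frame 3.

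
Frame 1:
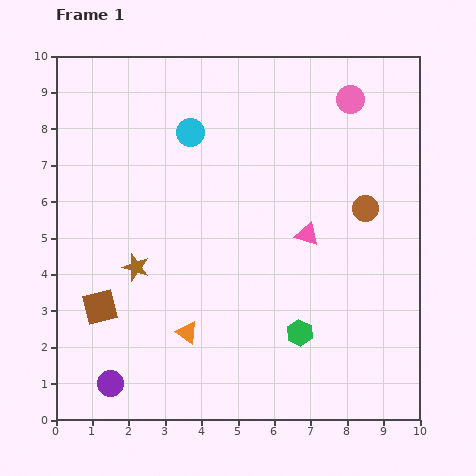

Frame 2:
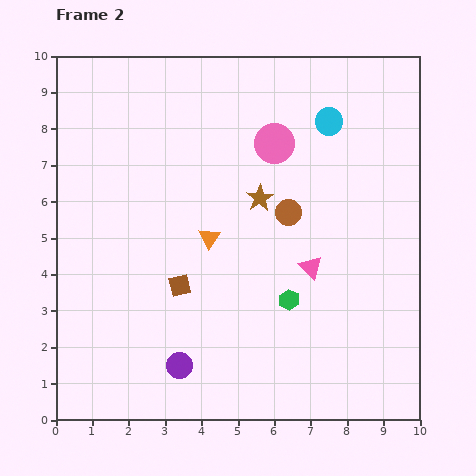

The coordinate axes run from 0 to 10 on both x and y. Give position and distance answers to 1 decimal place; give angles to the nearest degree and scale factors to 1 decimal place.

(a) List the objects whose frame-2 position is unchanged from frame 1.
none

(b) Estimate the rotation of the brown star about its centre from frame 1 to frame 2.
21° clockwise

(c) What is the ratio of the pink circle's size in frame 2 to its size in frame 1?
1.5×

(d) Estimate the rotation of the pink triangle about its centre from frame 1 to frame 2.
30° clockwise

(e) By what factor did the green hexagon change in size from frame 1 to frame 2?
0.8×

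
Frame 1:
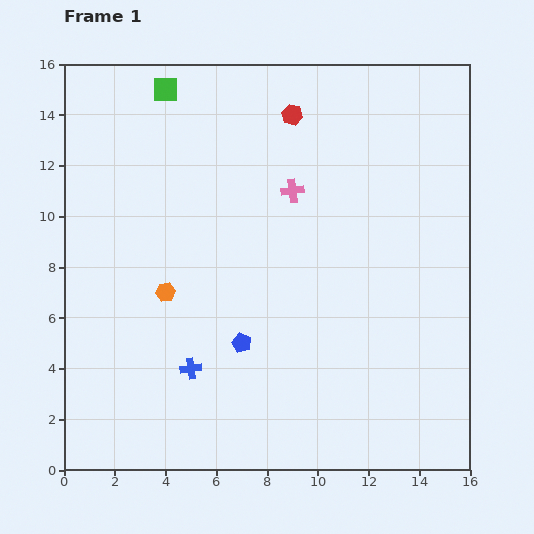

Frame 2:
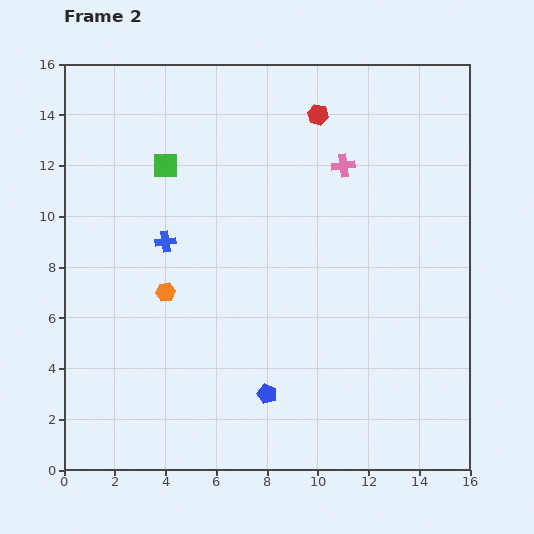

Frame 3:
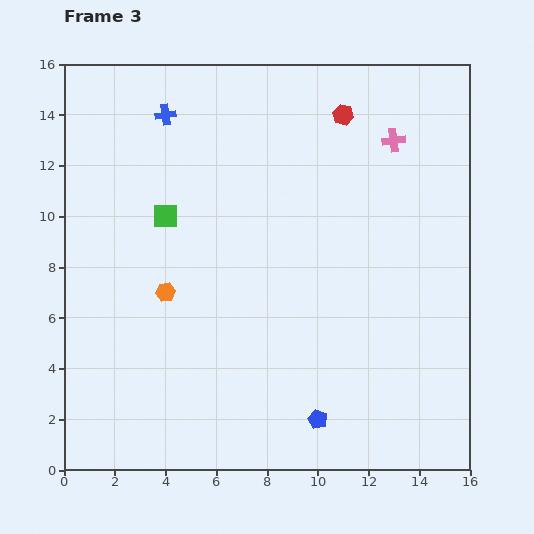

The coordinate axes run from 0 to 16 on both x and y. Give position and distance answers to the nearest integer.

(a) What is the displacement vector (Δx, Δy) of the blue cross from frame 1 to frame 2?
(-1, 5)

The blue cross was at (5, 4) in frame 1 and (4, 9) in frame 2.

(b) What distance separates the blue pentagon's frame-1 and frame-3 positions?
4

The blue pentagon moved from (7, 5) to (10, 2), a distance of √(3² + 3²) ≈ 4.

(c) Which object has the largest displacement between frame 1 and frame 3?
the blue cross

(moved 10; next 5)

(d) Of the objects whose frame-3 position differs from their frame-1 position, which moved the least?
the red hexagon

(moved 2)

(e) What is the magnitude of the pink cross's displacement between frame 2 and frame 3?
2

The pink cross moved from (11, 12) to (13, 13), a distance of √(2² + 1²) ≈ 2.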